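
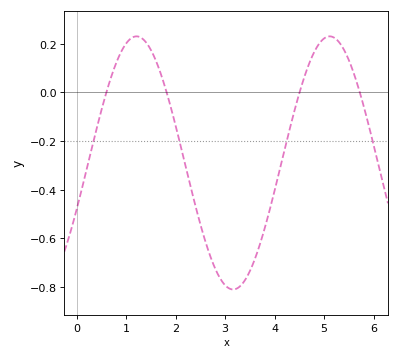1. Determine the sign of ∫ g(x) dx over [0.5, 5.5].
negative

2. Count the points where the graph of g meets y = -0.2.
4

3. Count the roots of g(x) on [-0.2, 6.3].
4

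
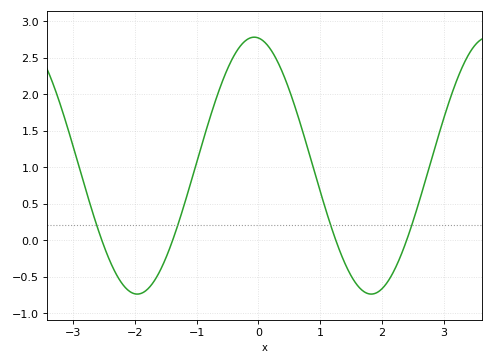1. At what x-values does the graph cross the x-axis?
-2.53, -1.39, 1.25, 2.4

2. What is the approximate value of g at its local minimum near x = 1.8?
-0.74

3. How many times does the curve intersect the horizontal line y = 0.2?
4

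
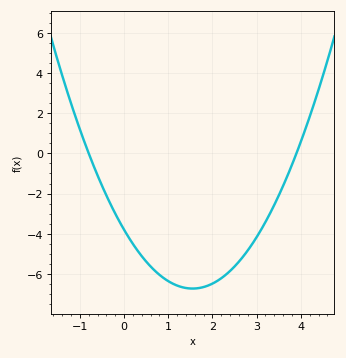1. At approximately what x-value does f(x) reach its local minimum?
1.6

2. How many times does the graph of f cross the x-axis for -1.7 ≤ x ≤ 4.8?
2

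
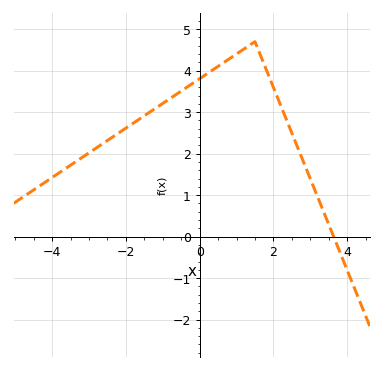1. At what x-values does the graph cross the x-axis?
3.6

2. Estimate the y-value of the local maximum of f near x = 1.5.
4.7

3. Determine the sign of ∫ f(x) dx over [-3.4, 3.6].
positive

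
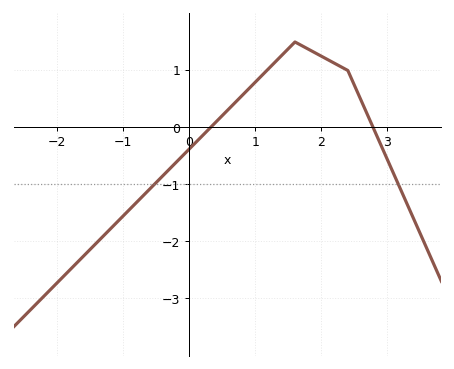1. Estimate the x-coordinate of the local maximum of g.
1.6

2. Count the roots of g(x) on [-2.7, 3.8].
2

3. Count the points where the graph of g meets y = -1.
2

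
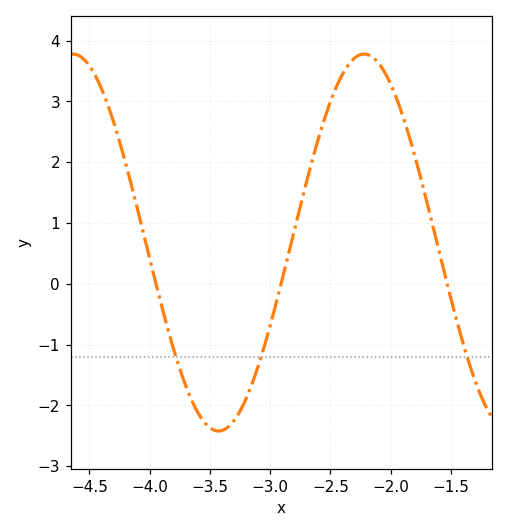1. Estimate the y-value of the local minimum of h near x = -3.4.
-2.4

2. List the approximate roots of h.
-3.95, -2.9, -1.55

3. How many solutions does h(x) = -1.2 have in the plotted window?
3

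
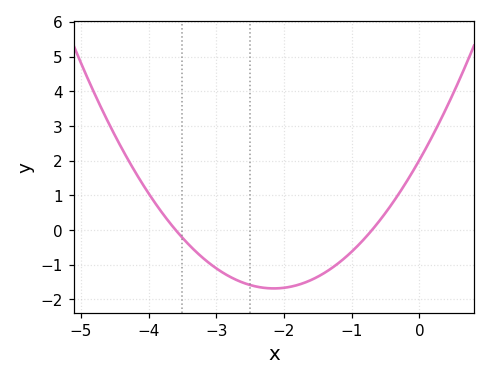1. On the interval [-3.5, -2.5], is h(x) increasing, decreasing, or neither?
decreasing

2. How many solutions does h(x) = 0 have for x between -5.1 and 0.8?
2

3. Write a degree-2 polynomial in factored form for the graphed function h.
y = 0.8(x + 3.6)(x + 0.7)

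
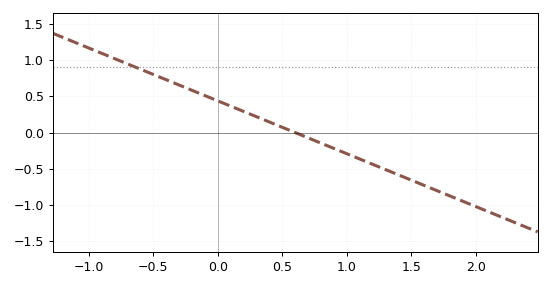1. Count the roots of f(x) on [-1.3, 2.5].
1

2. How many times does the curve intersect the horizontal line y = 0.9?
1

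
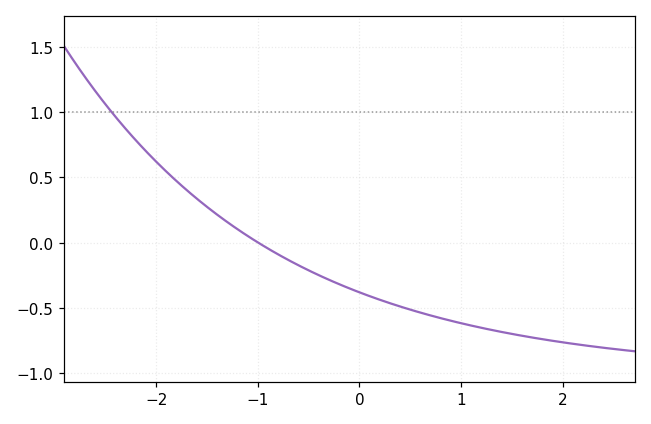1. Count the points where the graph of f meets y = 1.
1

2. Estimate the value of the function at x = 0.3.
-0.463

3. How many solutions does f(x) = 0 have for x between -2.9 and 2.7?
1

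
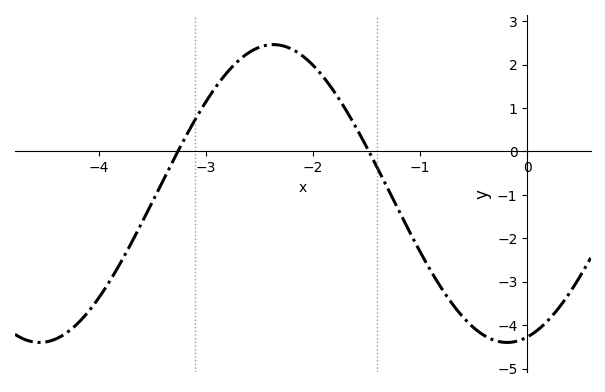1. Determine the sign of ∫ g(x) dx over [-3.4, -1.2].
positive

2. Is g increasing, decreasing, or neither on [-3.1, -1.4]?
neither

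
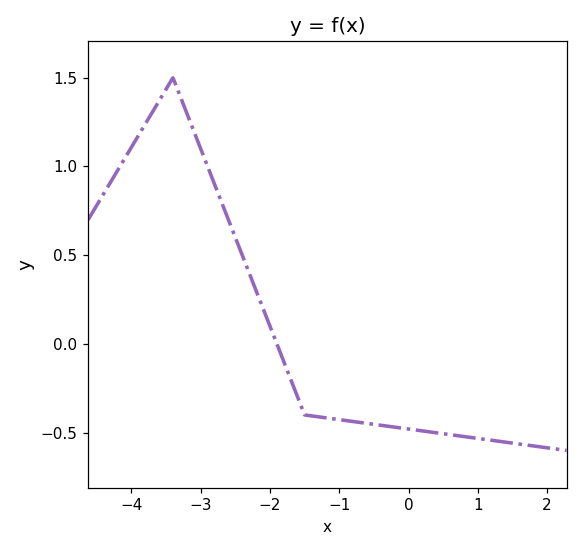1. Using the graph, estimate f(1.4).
-0.553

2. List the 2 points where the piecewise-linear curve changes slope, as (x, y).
(-3.4, 1.5); (-1.5, -0.4)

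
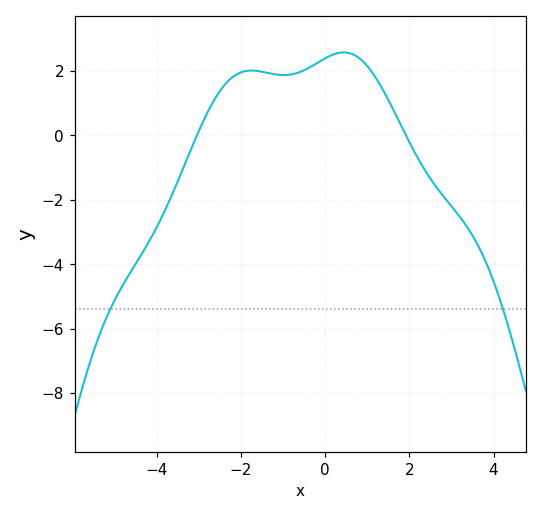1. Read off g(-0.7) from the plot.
2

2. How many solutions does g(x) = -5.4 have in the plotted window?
2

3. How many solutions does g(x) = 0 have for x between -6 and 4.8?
2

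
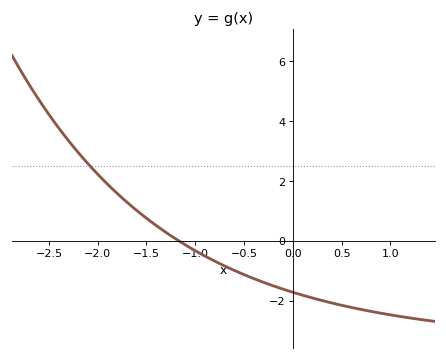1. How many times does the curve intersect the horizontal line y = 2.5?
1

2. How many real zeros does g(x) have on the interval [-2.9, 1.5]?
1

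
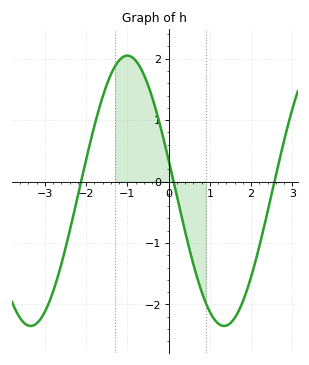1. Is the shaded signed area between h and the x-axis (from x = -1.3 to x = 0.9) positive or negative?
positive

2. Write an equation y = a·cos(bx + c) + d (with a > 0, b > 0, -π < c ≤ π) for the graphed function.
y = 2.2cos(1.3x + 1.3) - 0.15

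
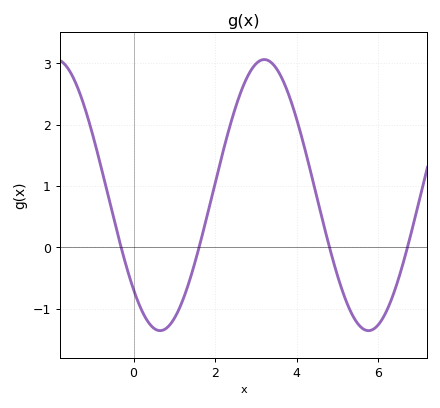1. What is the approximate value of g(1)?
-1.16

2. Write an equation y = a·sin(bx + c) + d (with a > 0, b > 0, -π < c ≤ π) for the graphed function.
y = 2.21sin(1.23x - 2.37) + 0.85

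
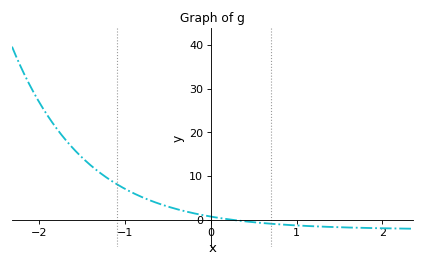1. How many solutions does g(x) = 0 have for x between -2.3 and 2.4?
1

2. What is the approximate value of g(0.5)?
-1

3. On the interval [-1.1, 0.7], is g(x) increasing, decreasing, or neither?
decreasing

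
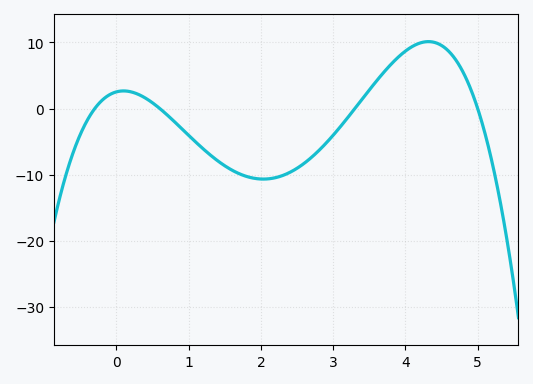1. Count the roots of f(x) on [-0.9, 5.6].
4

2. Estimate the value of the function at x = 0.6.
0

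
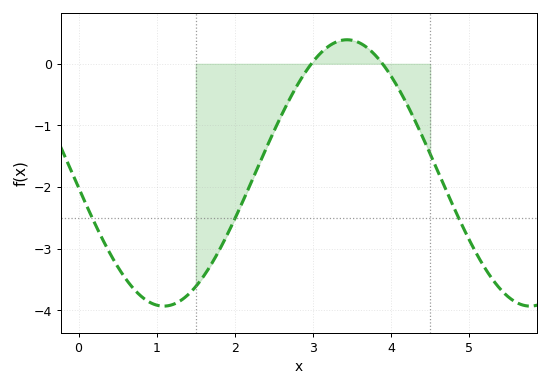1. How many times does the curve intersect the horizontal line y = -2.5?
3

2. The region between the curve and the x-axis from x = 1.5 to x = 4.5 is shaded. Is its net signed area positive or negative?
negative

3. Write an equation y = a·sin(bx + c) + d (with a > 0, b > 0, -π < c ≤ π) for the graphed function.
y = 2.16sin(1.34x - 3.03) - 1.77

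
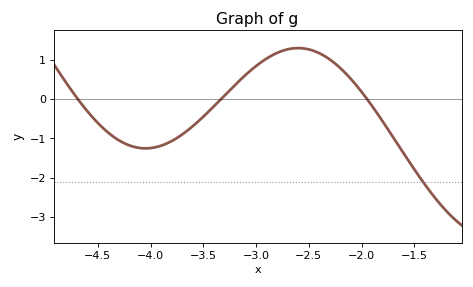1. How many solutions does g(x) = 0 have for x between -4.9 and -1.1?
3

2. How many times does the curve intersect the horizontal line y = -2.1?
1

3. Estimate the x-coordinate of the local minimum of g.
-4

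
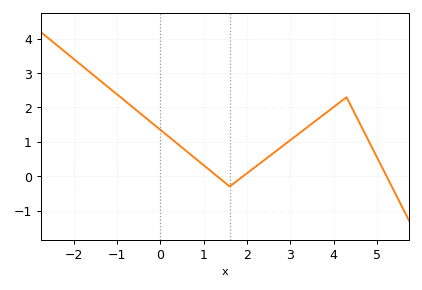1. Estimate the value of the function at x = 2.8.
0.9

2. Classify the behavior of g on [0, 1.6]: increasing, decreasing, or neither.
decreasing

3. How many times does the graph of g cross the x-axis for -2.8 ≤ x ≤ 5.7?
3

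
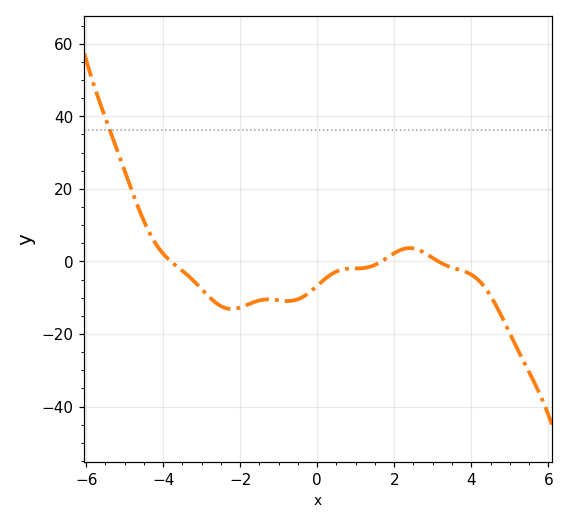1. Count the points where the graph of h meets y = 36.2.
1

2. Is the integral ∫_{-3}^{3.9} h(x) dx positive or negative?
negative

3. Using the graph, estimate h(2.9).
2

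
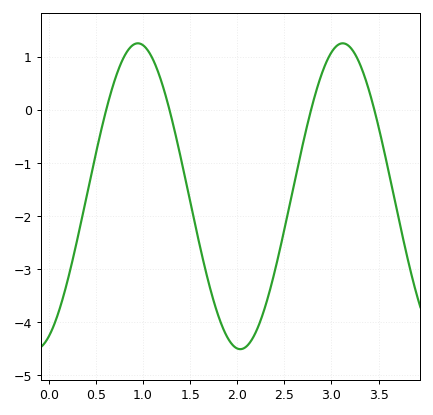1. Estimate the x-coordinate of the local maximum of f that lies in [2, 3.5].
3.1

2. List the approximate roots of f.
0.6, 1.3, 2.8, 3.5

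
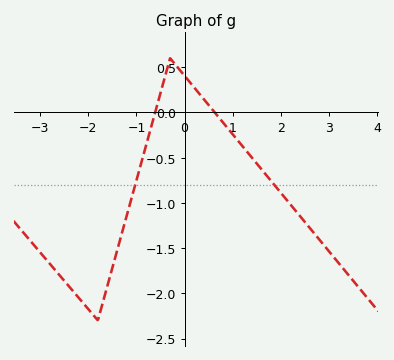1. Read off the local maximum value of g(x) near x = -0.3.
0.598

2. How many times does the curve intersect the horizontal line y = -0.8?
2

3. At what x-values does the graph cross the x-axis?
-0.61, 0.627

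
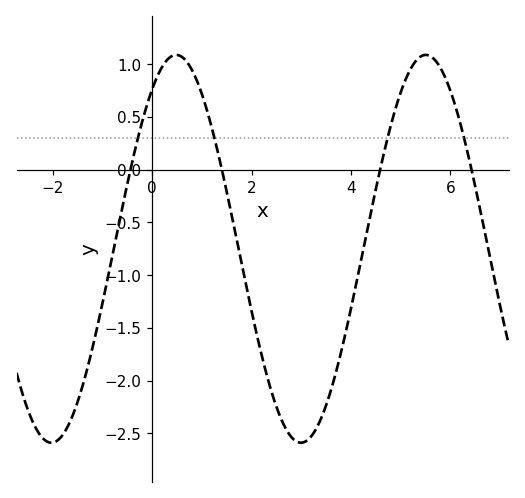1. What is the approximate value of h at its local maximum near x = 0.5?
1.1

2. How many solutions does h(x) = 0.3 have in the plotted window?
4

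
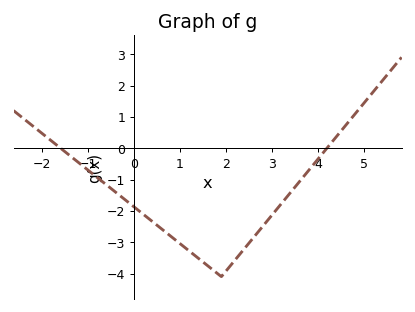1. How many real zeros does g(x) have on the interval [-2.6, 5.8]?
2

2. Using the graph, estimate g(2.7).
-2.7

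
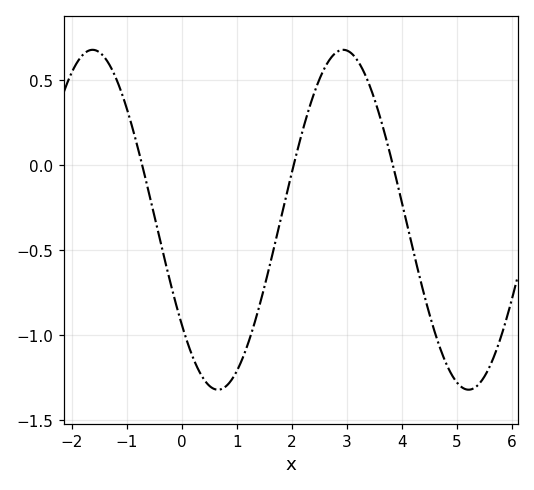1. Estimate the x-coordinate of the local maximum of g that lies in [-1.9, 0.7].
-1.6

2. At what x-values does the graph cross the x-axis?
-0.8, 2, 3.8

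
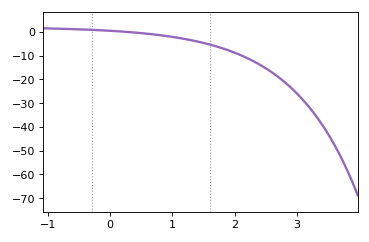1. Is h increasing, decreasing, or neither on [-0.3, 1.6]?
decreasing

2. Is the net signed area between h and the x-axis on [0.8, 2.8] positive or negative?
negative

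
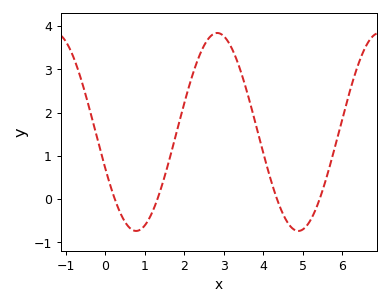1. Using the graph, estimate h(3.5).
2.76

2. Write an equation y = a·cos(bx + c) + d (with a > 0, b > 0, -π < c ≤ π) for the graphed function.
y = 2.29cos(1.53x + 1.94) + 1.55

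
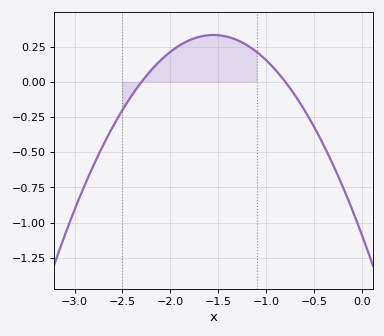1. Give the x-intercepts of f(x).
-2.3, -0.8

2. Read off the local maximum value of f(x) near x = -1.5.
0.34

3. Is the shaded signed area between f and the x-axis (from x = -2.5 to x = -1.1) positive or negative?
positive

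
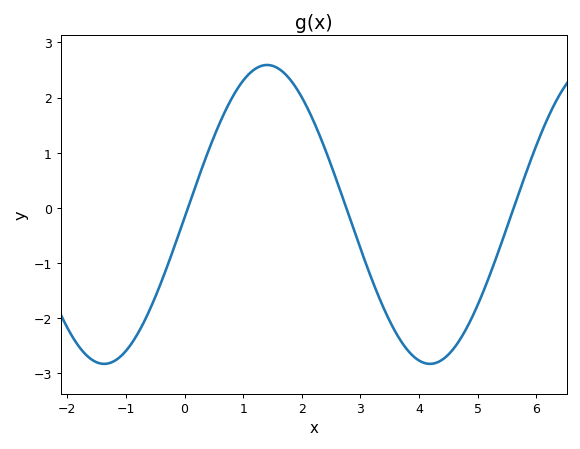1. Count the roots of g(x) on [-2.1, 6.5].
3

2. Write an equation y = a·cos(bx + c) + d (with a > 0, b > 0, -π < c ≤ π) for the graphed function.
y = 2.71cos(1.1x - 1.6) - 0.12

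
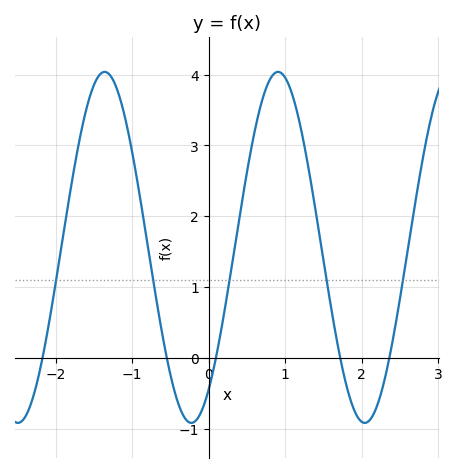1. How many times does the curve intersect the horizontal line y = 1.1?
5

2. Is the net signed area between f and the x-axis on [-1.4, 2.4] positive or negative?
positive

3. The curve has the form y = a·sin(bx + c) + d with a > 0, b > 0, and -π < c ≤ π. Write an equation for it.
y = 2.48sin(2.77x - 0.942) + 1.56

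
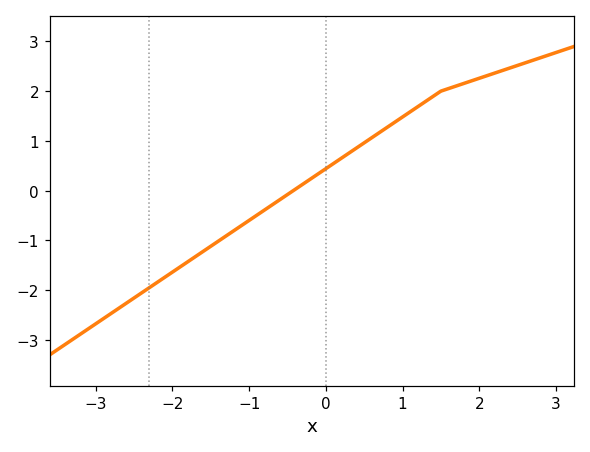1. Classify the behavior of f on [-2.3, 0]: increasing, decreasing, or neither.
increasing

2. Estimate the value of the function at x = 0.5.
1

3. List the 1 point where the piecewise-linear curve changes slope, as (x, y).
(1.5, 2)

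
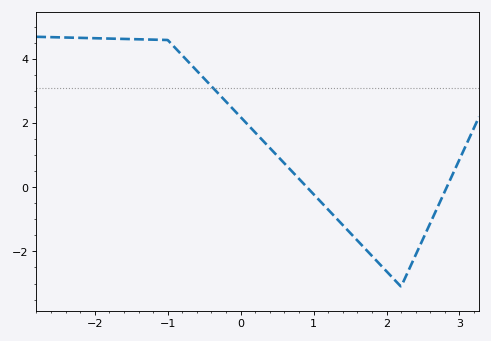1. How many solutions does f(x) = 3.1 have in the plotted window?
1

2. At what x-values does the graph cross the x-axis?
0.912, 2.83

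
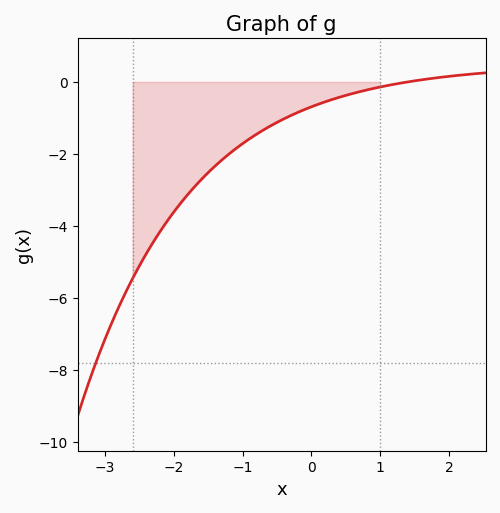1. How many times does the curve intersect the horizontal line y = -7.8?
1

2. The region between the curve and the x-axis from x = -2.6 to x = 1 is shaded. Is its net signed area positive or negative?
negative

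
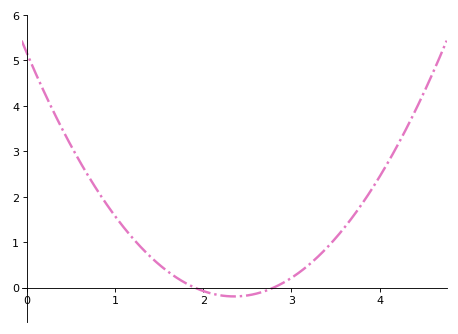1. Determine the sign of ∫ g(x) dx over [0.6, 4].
positive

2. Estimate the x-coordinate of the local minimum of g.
2.35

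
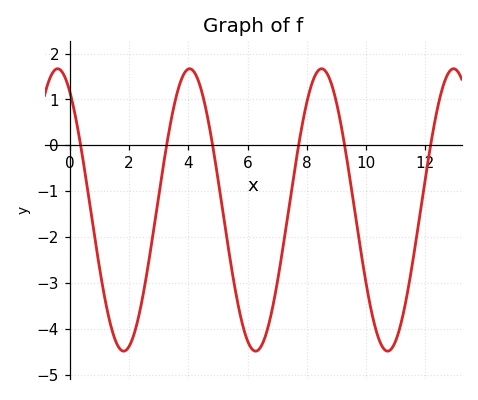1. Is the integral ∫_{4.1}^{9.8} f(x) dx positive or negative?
negative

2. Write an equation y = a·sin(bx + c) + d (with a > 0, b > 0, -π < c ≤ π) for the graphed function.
y = 3.08sin(1.4x + 2.2) - 1.41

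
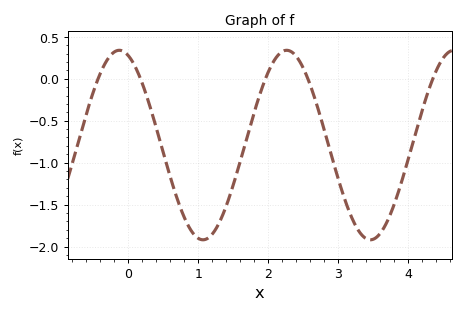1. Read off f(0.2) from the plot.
-0.05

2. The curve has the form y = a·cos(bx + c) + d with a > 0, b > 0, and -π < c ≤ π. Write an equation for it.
y = 1.13cos(2.6x + 0.33) - 0.79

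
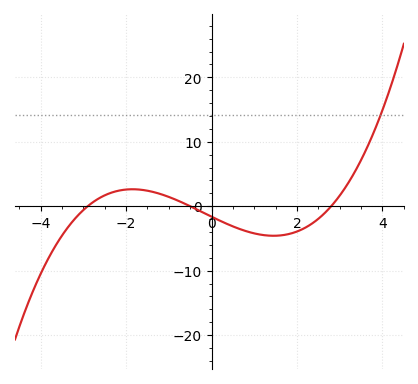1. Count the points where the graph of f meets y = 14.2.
1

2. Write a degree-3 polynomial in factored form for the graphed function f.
y = 0.4(x + 2.9)(x + 0.5)(x - 2.8)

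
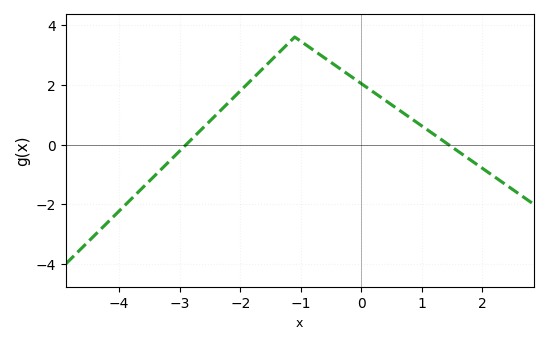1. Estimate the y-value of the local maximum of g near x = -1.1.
3.6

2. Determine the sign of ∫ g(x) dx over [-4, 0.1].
positive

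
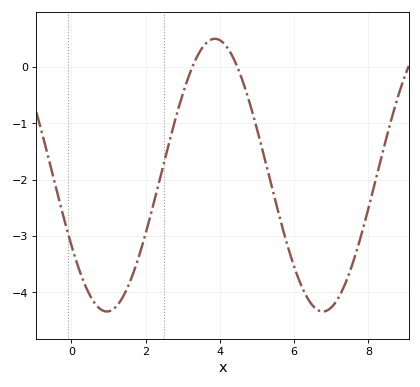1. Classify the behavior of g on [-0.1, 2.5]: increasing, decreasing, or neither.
neither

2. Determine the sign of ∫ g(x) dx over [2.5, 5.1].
negative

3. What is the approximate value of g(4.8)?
-0.635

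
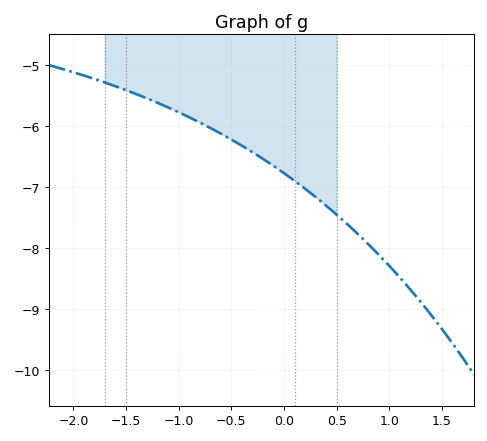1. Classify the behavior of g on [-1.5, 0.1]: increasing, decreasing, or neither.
decreasing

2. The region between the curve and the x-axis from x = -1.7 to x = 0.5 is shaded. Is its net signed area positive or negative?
negative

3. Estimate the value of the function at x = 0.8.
-7.9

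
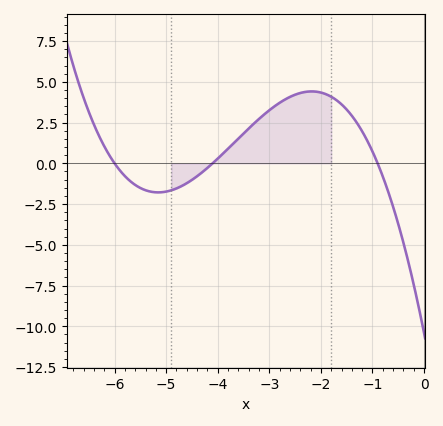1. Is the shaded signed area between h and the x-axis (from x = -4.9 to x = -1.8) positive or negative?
positive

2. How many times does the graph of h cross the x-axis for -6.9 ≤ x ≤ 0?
3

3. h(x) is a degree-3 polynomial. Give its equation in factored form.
y = -0.47(x + 6)(x + 4.1)(x + 0.9)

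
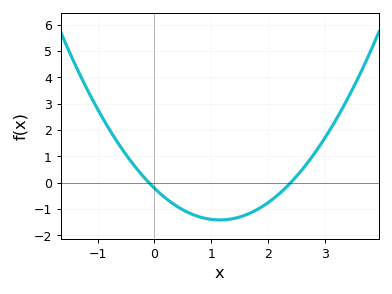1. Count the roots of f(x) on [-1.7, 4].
2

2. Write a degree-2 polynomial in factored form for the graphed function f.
y = 0.91(x + 0.1)(x - 2.4)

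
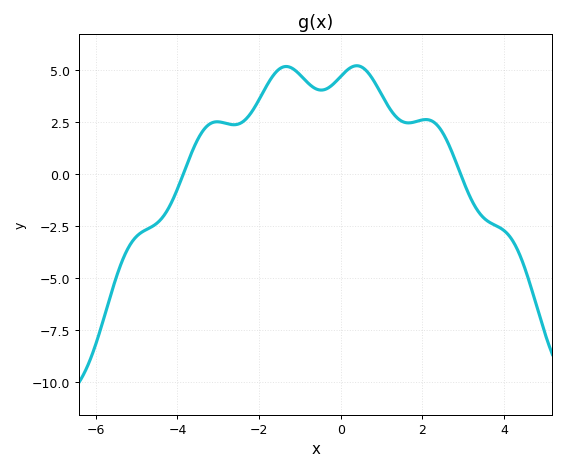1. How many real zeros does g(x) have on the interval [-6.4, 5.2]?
2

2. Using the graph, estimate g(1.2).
3.13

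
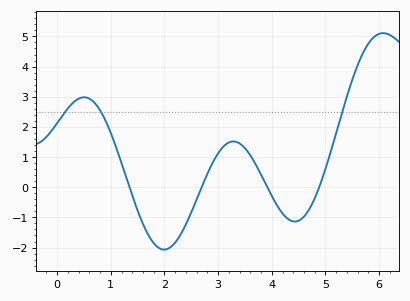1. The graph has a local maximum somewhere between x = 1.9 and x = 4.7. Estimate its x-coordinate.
3.3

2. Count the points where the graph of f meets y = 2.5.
3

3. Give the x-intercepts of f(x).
1.3, 2.7, 3.9, 4.9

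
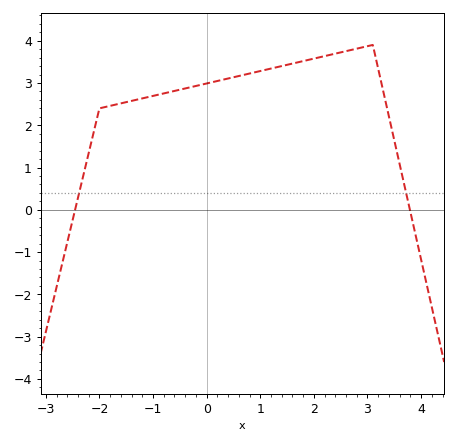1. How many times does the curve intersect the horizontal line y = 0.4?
2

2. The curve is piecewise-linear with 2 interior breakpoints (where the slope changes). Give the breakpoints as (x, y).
(-2, 2.4); (3.1, 3.9)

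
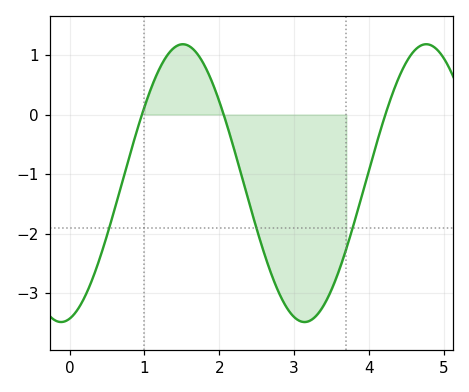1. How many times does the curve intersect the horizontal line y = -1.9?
3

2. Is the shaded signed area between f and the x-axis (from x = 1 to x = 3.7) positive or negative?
negative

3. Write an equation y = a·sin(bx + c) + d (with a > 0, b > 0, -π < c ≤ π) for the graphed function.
y = 2.33sin(1.93x - 1.35) - 1.15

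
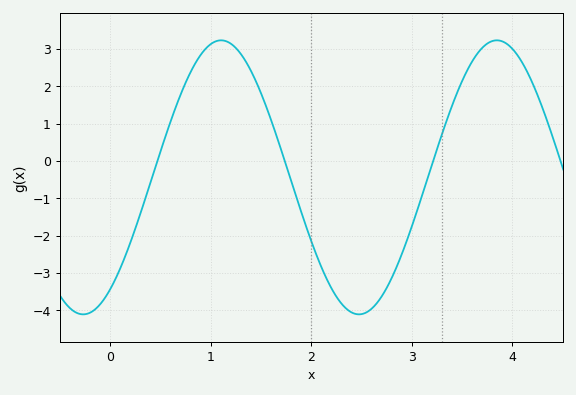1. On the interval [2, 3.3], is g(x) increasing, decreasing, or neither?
neither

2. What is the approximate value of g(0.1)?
-2.86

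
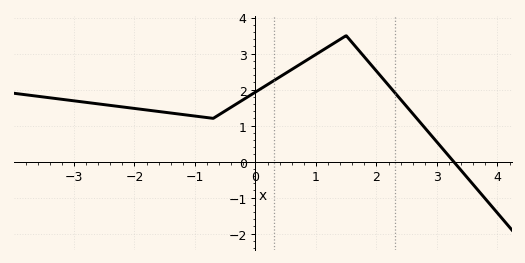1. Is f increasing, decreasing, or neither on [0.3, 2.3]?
neither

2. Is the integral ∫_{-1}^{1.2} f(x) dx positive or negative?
positive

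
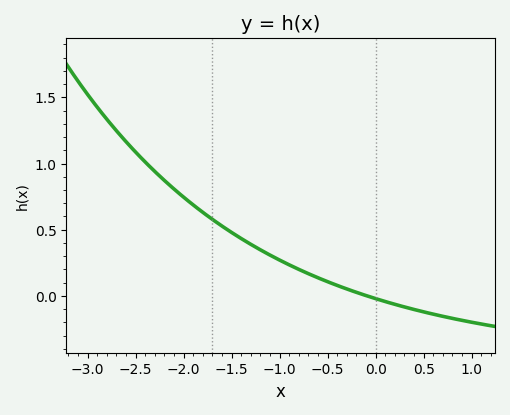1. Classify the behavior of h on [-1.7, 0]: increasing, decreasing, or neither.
decreasing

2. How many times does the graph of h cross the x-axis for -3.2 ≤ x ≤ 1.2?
1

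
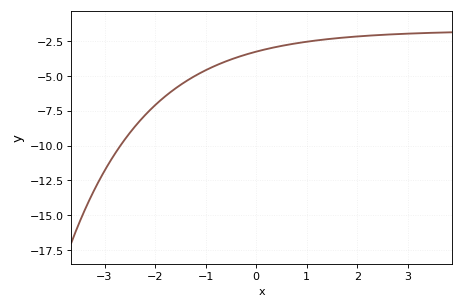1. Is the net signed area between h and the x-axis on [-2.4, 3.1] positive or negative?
negative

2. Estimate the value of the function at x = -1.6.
-6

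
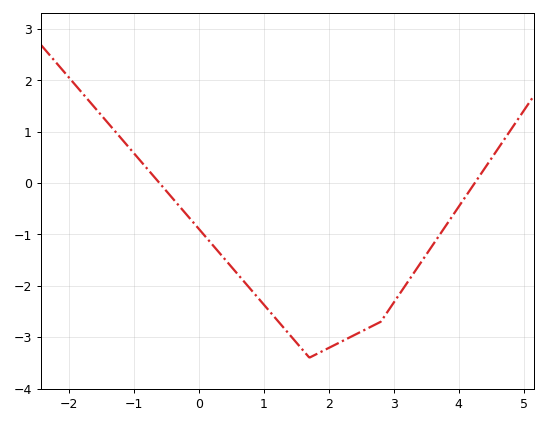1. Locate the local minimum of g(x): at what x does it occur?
1.8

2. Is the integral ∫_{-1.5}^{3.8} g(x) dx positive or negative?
negative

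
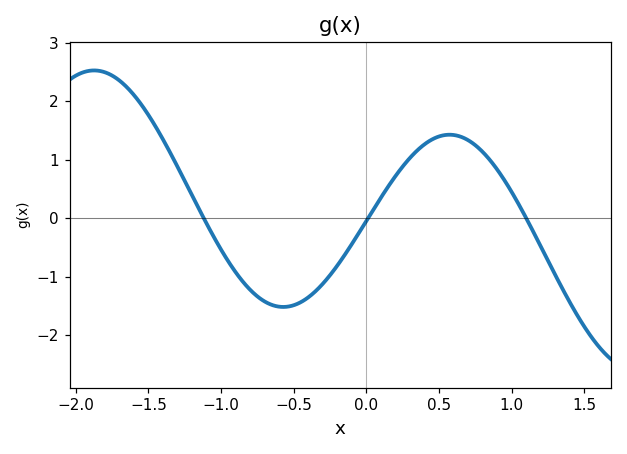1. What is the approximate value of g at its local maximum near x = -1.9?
2.53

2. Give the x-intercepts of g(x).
-1.12, 0.011, 1.1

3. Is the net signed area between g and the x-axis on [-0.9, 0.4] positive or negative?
negative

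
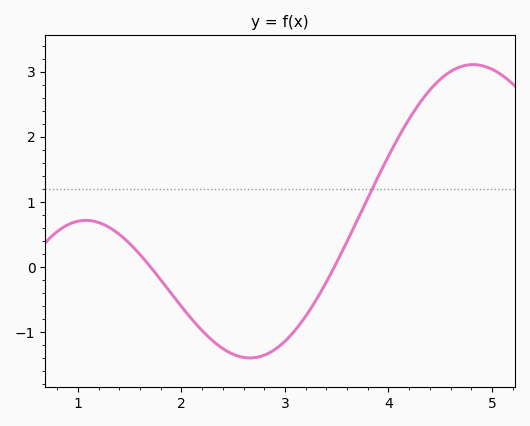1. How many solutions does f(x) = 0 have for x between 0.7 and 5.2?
2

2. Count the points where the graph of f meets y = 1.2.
1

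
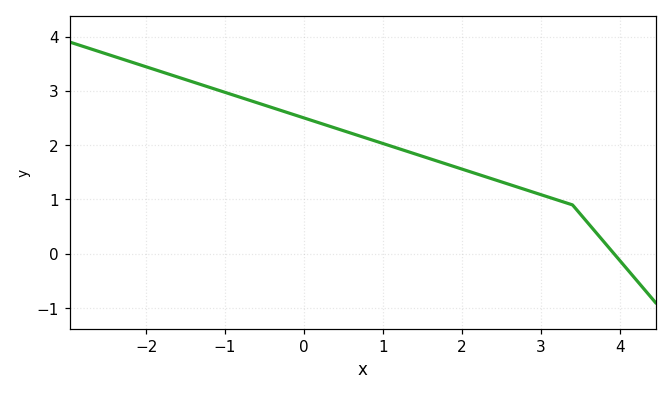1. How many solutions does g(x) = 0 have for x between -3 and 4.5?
1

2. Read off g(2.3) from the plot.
1.4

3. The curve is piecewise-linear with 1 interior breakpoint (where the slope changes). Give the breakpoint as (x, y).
(3.4, 0.9)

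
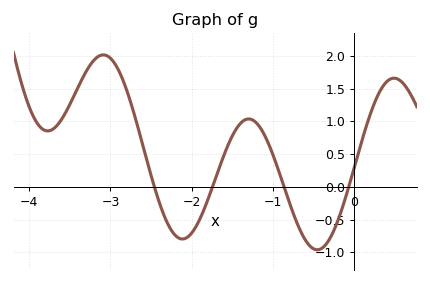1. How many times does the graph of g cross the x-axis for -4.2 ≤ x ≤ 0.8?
4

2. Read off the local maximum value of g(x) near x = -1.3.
1.05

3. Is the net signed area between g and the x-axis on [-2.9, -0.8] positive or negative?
positive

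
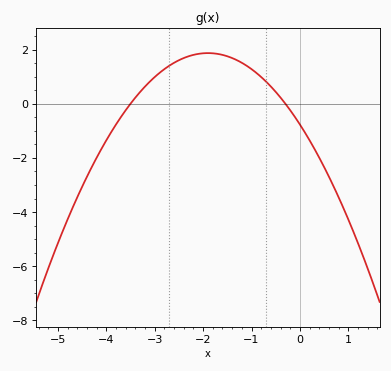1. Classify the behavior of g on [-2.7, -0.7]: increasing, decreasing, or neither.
neither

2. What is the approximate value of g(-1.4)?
1.6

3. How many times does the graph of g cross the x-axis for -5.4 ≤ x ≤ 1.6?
2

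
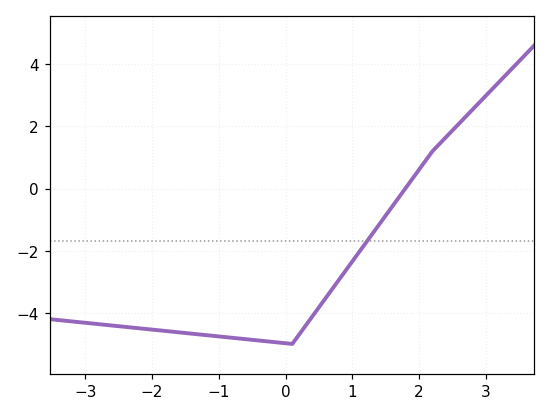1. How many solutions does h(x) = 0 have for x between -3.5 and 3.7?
1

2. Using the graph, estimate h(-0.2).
-5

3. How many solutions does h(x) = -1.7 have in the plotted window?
1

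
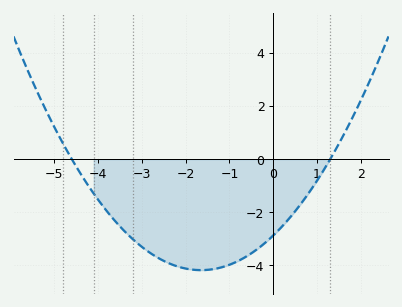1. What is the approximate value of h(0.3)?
-2.4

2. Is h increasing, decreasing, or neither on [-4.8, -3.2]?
decreasing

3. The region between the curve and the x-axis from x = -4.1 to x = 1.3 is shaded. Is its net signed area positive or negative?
negative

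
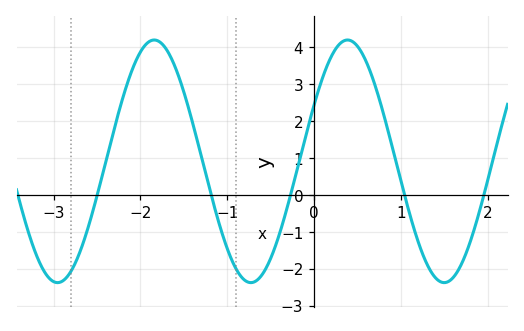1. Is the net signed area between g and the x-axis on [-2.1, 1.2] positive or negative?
positive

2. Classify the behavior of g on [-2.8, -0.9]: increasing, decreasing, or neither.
neither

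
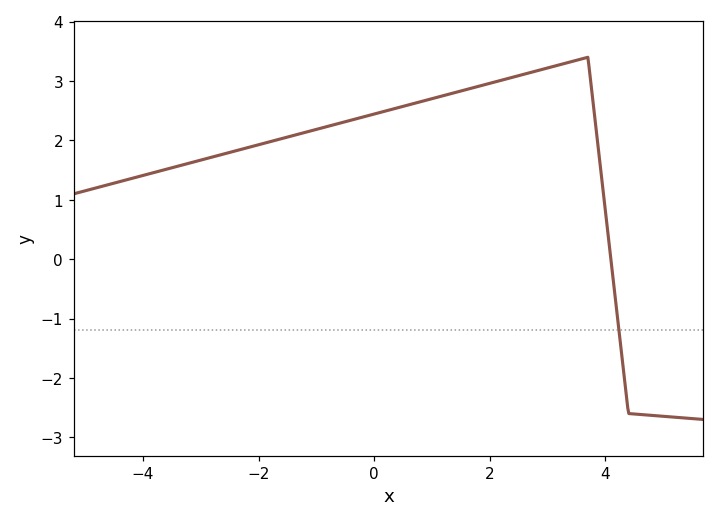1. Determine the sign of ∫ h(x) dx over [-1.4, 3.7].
positive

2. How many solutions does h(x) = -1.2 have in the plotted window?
1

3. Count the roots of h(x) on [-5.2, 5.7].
1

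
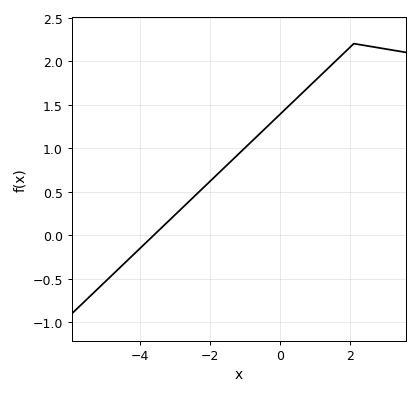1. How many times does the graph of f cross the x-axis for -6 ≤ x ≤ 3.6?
1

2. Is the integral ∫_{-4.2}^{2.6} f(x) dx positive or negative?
positive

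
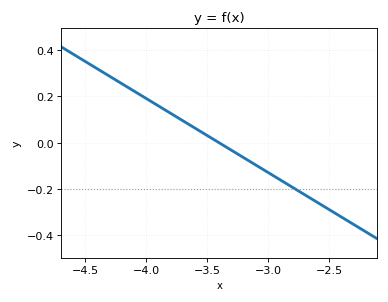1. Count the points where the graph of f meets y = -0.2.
1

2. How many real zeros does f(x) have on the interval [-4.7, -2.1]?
1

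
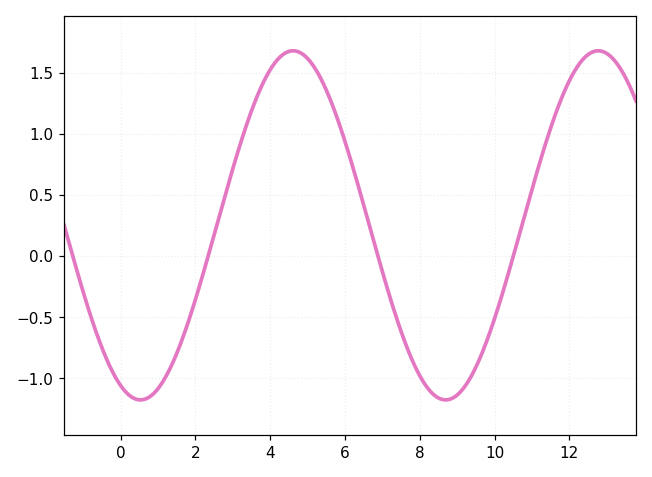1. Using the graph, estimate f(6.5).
0.417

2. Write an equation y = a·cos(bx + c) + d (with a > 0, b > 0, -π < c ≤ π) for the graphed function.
y = 1.43cos(0.77x + 2.73) + 0.25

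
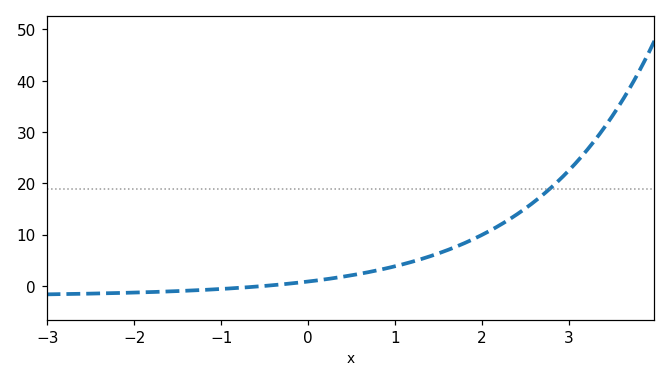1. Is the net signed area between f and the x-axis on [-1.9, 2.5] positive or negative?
positive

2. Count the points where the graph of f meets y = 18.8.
1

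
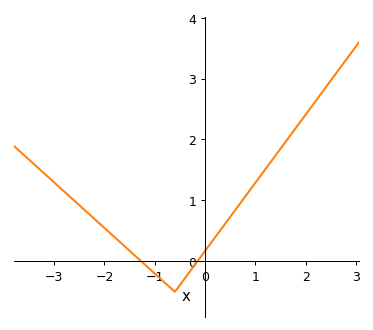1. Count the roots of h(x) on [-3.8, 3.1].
2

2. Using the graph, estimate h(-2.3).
0.8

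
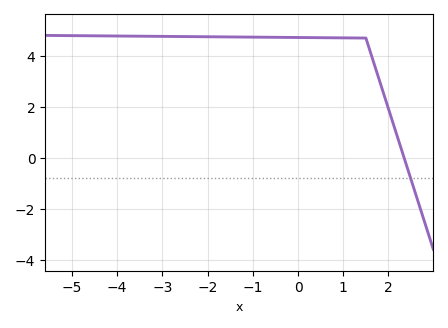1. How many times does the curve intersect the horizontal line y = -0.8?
1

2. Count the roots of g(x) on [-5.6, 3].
1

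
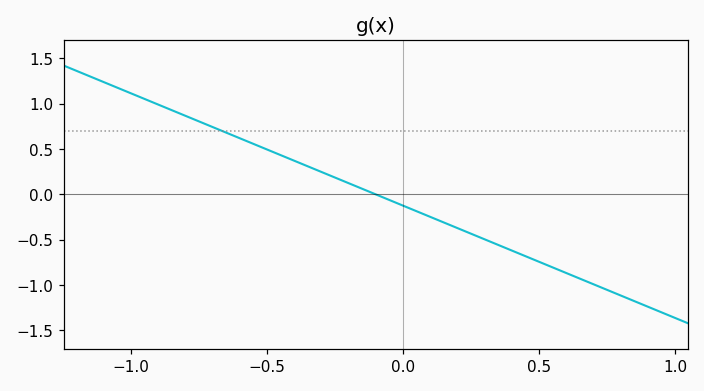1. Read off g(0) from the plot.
-0.124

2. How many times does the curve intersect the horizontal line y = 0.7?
1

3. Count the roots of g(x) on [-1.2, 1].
1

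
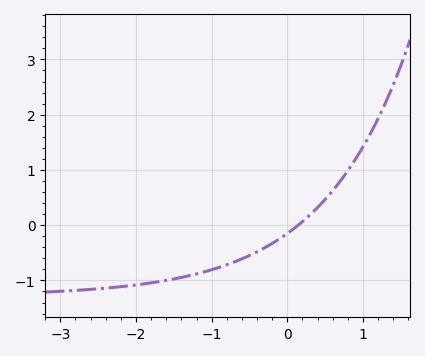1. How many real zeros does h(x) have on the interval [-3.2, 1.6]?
1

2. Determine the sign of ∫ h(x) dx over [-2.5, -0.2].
negative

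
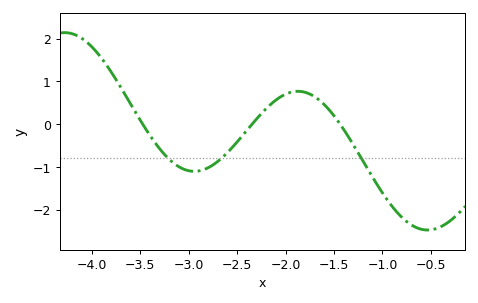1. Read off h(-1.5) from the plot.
0.2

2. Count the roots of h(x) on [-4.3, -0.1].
3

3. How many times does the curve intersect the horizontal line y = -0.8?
3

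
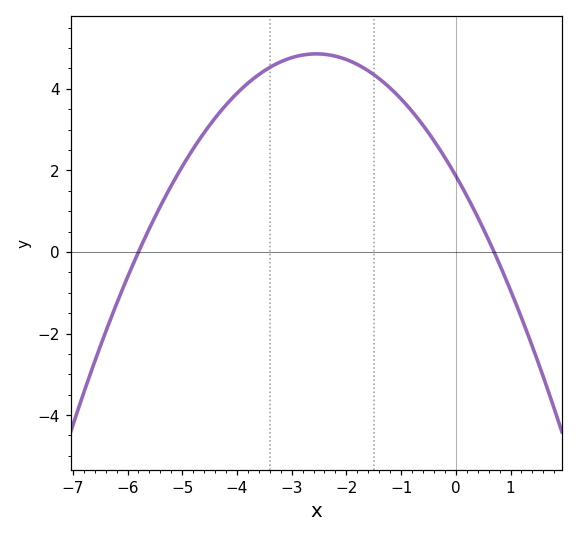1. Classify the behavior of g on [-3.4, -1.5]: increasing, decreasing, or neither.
neither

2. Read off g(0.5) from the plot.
0.58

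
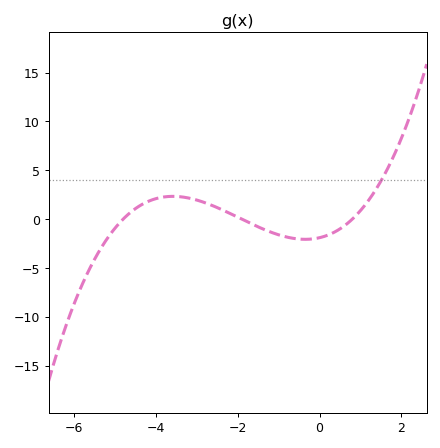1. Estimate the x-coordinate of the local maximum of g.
-3.6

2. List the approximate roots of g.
-4.8, -2, 0.8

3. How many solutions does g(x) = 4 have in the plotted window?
1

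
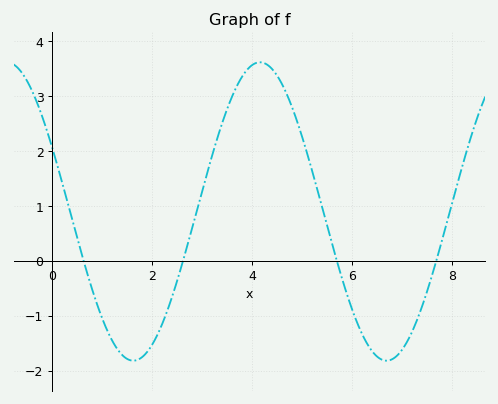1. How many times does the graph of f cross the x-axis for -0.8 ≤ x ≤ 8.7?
4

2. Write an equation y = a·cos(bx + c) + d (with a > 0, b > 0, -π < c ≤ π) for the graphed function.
y = 2.72cos(1.2x + 1.1) + 0.9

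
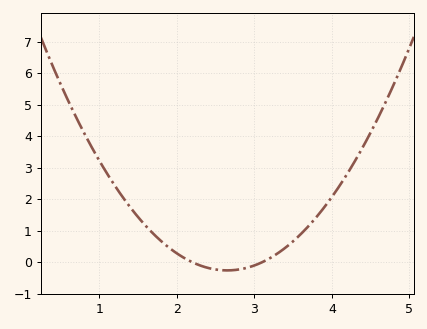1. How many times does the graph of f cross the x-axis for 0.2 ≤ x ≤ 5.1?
2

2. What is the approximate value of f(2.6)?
-0.256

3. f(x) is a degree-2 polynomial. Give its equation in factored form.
y = 1.28(x - 2.2)(x - 3.1)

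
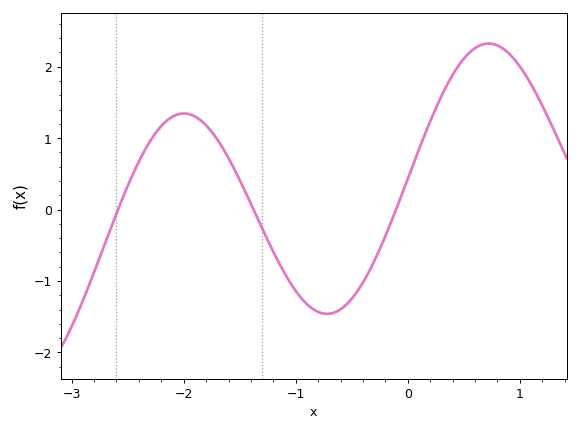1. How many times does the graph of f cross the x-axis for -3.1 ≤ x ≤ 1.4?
3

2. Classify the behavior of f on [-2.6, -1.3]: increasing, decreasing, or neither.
neither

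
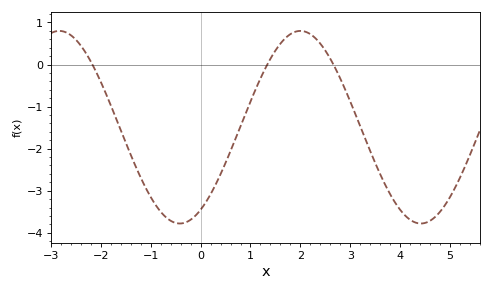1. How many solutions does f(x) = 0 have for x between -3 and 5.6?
3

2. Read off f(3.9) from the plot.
-3.3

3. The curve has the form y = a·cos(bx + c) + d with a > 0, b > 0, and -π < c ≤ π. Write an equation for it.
y = 2.29cos(1.3x - 2.6) - 1.49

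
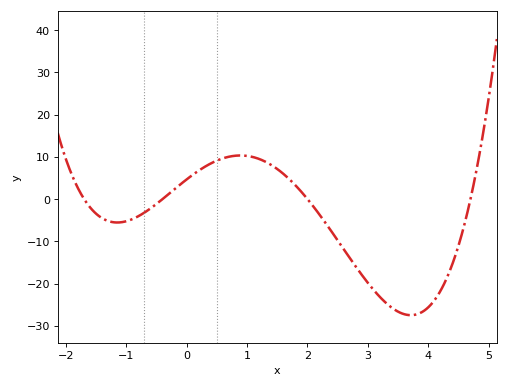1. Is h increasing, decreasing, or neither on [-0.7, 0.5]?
increasing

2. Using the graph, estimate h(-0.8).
-4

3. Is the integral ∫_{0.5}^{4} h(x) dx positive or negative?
negative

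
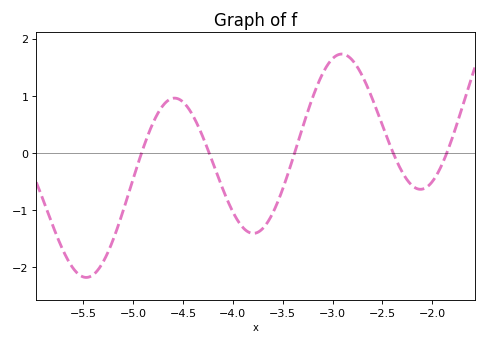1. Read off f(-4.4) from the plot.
0.653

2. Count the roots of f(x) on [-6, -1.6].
5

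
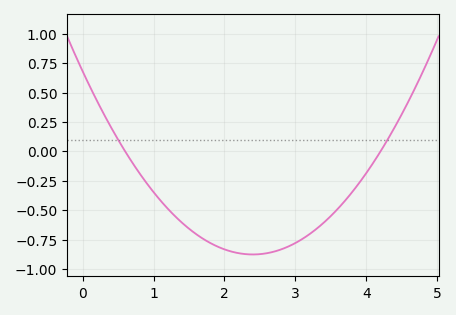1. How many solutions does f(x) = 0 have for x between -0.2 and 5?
2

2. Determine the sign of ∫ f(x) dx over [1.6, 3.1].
negative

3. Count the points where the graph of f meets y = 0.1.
2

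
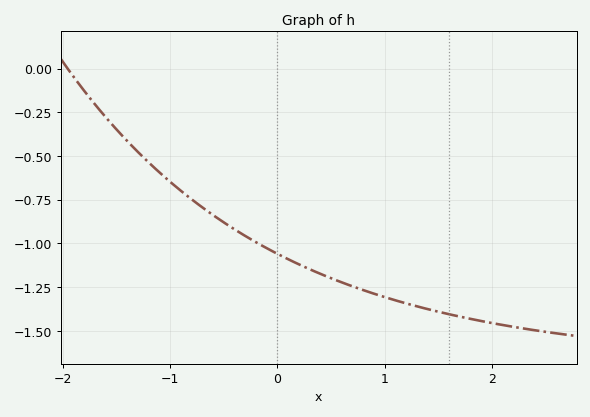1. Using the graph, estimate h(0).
-1.06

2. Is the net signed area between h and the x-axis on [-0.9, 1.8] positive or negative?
negative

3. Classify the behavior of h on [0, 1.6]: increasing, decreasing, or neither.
decreasing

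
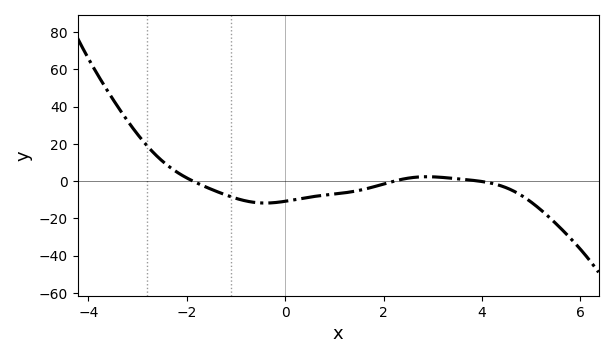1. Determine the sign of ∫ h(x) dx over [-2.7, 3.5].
negative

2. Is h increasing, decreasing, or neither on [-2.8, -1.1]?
decreasing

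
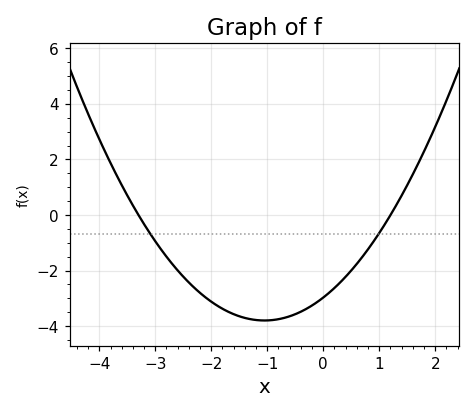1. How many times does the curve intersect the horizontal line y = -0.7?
2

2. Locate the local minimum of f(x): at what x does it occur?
-1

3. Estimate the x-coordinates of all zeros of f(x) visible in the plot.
-3.3, 1.2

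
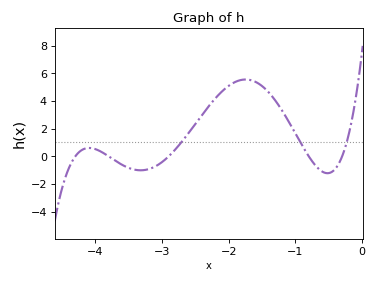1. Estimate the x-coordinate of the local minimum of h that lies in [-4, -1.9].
-3.32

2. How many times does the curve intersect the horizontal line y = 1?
3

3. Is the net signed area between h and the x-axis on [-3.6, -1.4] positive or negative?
positive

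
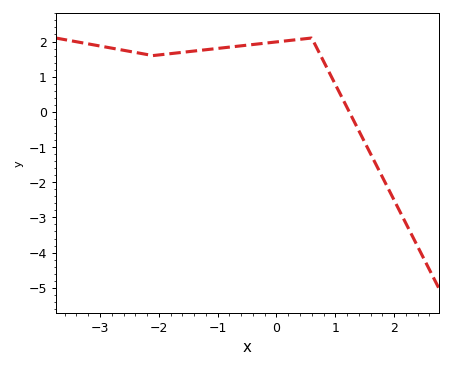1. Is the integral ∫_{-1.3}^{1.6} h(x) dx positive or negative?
positive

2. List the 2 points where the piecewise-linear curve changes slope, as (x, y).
(-2.1, 1.6); (0.6, 2.1)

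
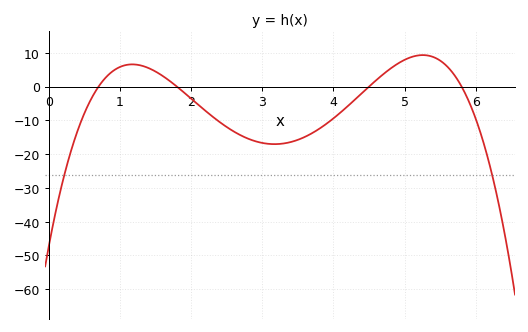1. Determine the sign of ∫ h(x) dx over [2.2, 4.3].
negative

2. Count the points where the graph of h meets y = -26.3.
2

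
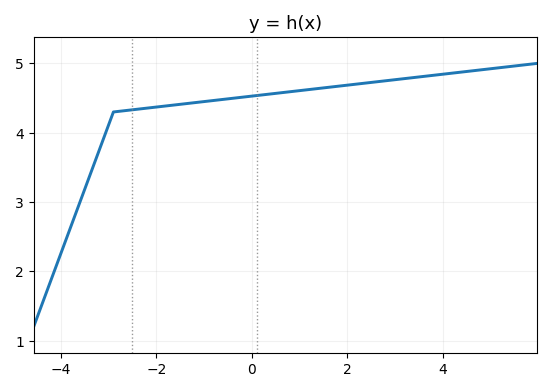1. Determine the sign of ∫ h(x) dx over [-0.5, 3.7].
positive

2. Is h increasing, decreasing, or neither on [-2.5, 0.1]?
increasing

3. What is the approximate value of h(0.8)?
4.6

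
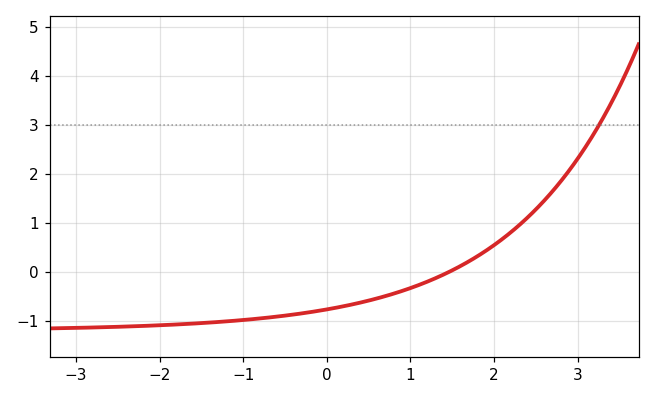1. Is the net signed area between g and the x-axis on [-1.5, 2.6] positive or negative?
negative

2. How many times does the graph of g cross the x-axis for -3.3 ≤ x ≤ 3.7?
1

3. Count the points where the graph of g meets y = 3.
1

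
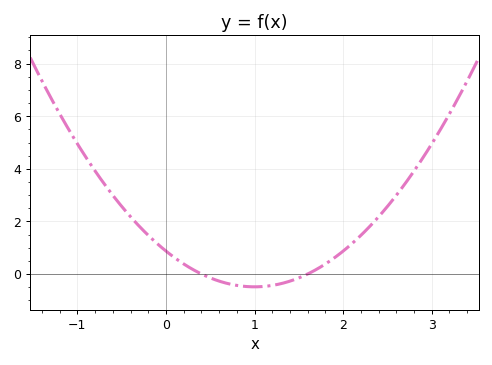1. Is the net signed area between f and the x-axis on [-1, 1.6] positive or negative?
positive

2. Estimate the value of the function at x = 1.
-0.49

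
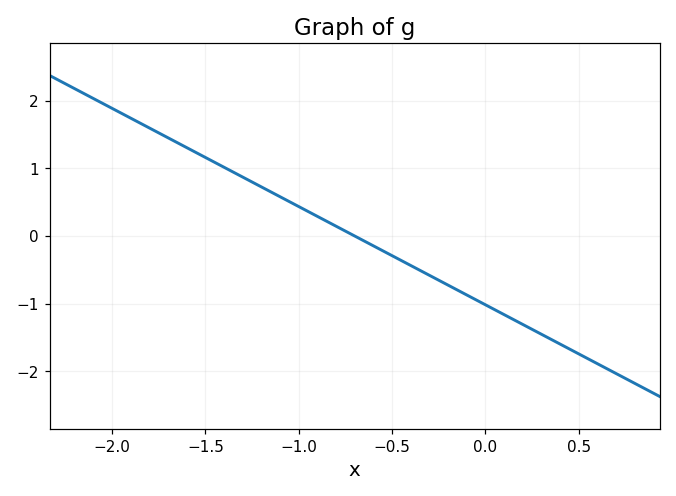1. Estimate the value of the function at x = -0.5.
-0.3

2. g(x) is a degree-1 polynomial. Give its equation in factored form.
y = -1.45(x + 0.7)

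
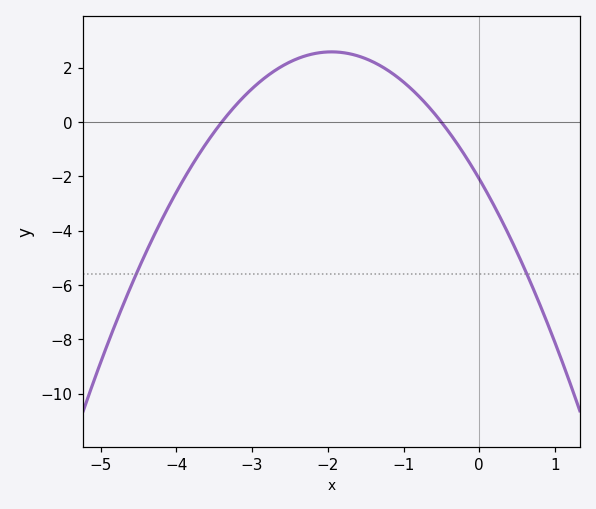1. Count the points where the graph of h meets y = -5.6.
2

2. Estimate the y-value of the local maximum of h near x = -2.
2.59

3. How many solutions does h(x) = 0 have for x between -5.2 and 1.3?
2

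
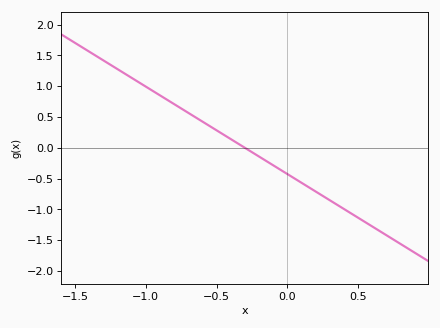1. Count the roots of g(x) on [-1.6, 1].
1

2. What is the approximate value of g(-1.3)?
1.4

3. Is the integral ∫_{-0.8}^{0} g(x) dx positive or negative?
positive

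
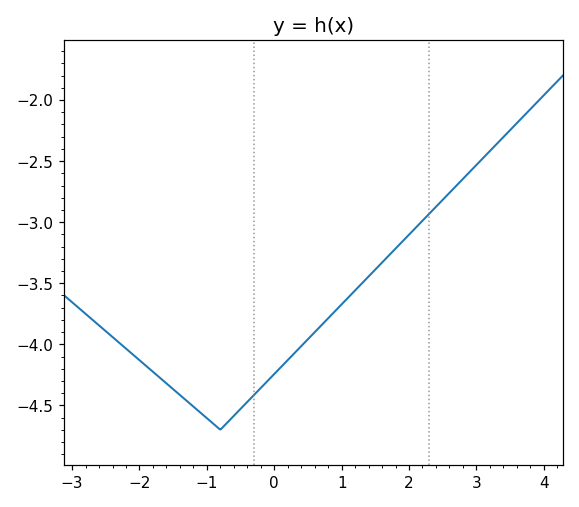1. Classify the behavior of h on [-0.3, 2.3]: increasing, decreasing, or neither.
increasing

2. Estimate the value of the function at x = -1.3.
-4.46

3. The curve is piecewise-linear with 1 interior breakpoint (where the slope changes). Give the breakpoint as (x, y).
(-0.8, -4.7)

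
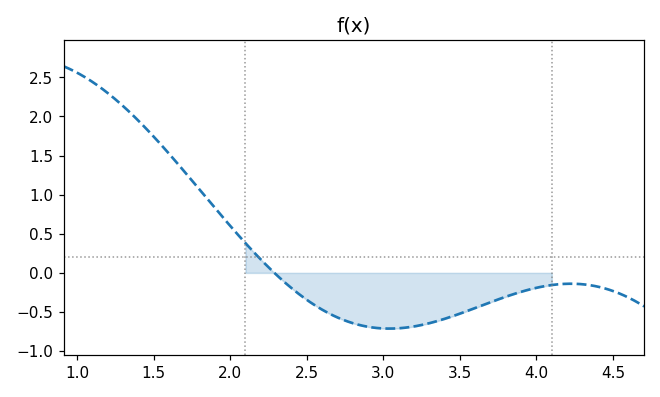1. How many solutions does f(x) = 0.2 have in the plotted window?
1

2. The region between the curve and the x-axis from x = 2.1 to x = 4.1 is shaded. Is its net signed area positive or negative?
negative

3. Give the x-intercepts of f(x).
2.3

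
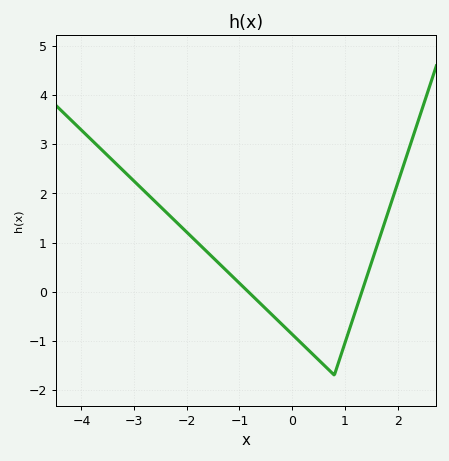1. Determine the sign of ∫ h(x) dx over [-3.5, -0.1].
positive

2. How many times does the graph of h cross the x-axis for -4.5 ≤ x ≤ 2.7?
2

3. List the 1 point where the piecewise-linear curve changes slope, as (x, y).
(0.8, -1.7)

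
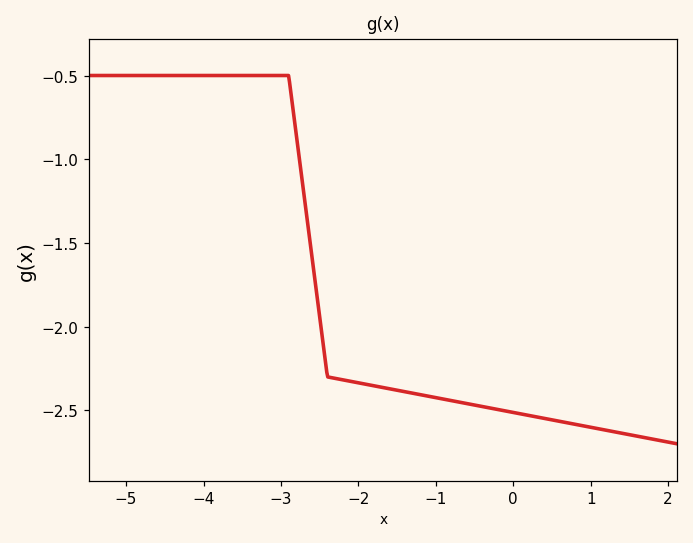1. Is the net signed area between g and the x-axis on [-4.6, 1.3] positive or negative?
negative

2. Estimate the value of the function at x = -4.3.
-0.5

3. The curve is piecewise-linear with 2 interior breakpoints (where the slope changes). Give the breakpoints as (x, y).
(-2.9, -0.5); (-2.4, -2.3)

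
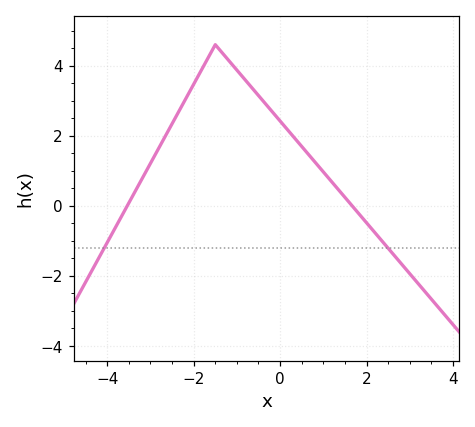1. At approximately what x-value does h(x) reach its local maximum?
-1.5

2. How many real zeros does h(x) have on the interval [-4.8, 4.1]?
2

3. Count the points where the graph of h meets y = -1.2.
2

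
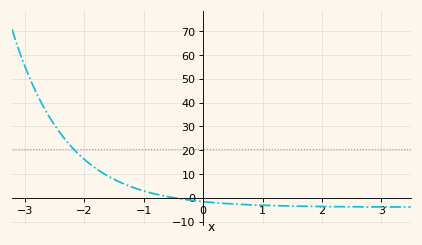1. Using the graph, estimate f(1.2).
-3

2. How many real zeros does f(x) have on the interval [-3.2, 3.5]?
1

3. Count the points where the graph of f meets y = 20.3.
1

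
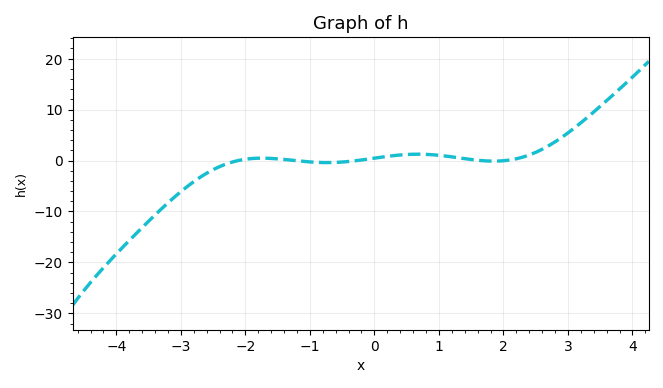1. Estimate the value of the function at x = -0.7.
0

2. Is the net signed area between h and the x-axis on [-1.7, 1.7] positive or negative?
positive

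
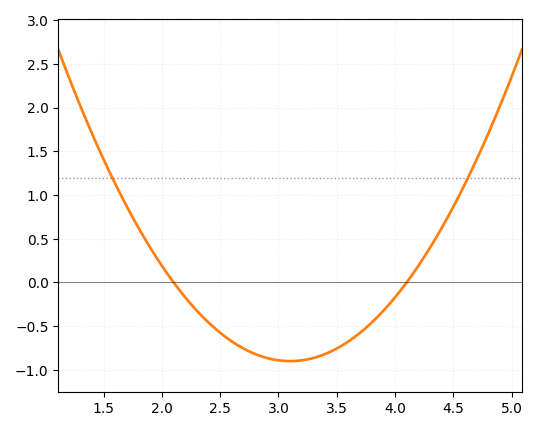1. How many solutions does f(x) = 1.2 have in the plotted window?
2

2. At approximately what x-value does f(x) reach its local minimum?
3.1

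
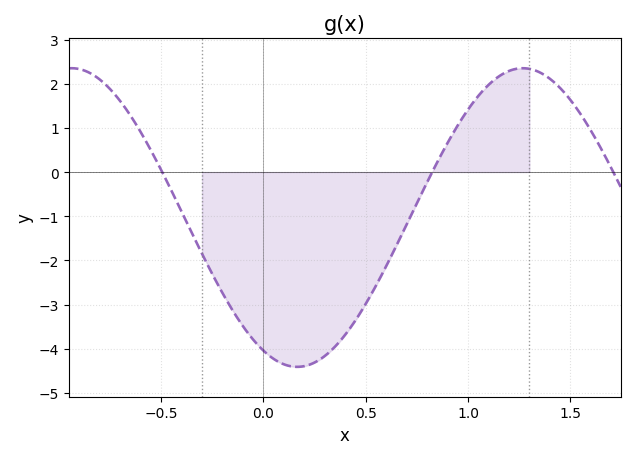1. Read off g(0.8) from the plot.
-0.2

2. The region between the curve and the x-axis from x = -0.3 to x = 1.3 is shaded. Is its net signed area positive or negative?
negative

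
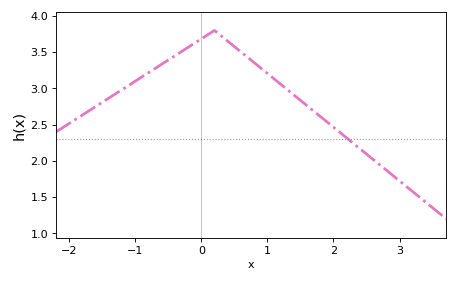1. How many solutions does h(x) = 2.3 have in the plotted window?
1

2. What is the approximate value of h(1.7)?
2.7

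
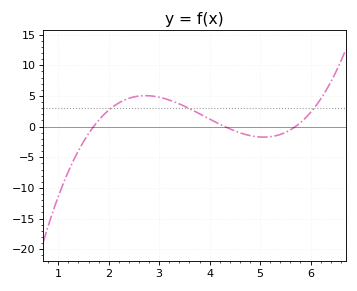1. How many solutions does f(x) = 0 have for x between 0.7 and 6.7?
3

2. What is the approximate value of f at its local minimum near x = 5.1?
-1.5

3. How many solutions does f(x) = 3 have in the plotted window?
3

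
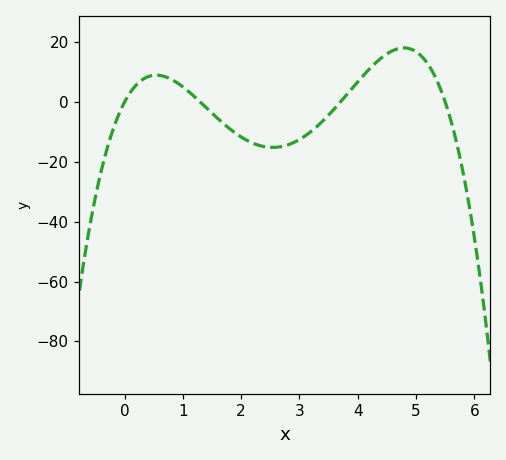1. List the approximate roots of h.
0, 1.3, 3.7, 5.5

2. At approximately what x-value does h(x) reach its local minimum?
2.5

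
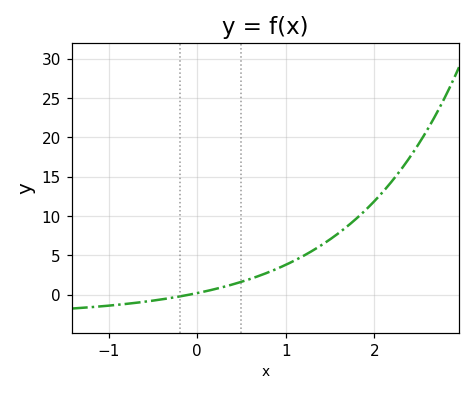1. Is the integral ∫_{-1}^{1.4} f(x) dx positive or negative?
positive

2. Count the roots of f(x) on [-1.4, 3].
1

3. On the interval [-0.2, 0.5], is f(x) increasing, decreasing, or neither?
increasing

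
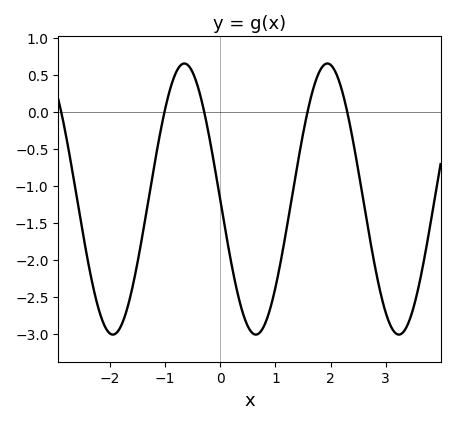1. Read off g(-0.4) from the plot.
0.317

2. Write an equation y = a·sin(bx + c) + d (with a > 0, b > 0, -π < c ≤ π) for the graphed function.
y = 1.83sin(2.42x - 3.13) - 1.18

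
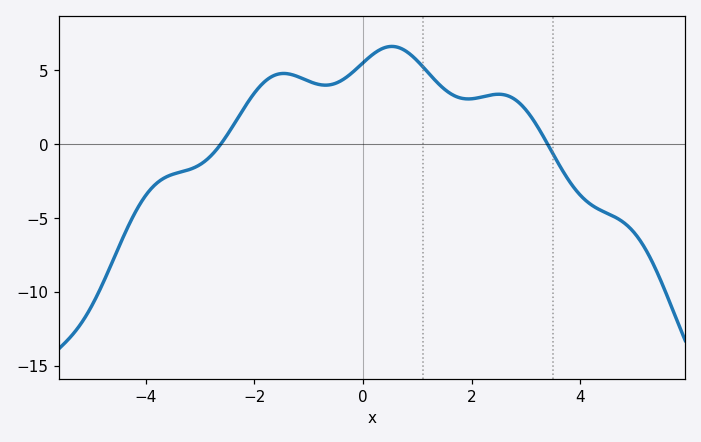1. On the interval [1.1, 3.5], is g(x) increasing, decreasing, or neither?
neither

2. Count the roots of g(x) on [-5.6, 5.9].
2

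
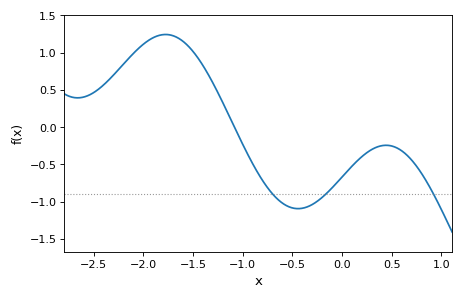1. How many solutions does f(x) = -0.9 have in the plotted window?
3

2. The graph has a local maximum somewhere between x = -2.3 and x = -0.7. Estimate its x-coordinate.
-1.8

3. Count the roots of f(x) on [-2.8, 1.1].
1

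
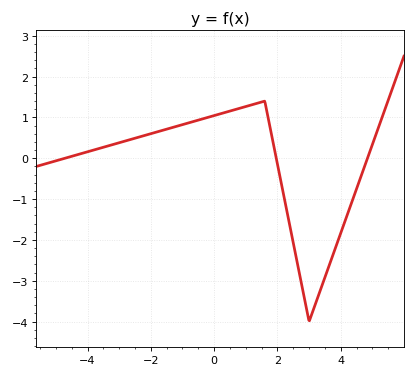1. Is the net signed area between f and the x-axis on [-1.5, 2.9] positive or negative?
positive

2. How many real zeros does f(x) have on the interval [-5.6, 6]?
3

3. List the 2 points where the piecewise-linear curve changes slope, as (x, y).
(1.6, 1.4); (3, -4)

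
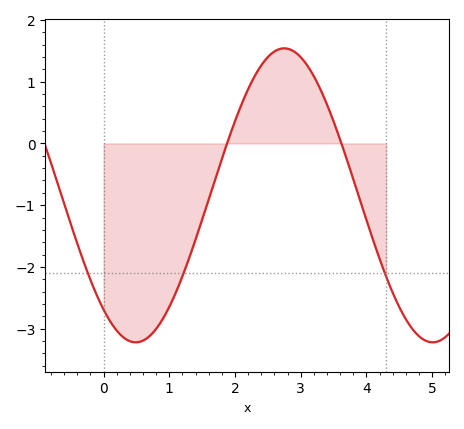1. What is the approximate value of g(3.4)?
0.63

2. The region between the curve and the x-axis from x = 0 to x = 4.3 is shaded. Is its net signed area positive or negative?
negative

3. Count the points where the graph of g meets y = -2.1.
3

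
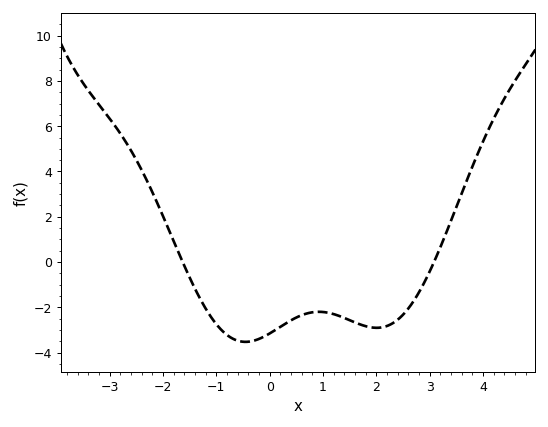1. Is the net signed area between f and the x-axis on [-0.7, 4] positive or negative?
negative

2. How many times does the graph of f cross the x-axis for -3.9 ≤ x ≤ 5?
2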